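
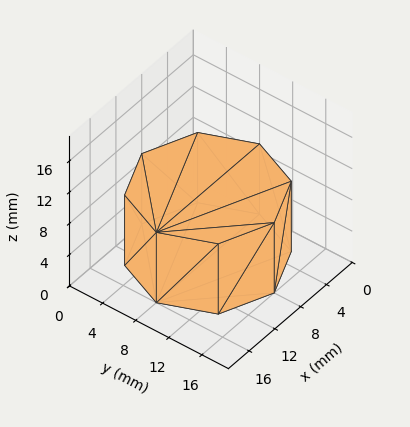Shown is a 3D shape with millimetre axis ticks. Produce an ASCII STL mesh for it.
Reading the render: the shape is a regular 8-sided prism (a cylinder approximated with 8 flat sides), circumscribed radius ≈ 8 mm, height ≈ 9 mm (dimensions read to the nearest mm from the axis ticks). For the STL, each face is triangulated and given an outward normal.

solid part
  facet normal 0.0000 0.0000 -1.0000
    outer loop
      vertex 8.000 16.000 0.000
      vertex 13.657 13.657 0.000
      vertex 16.000 8.000 0.000
    endloop
  endfacet
  facet normal 0.0000 0.0000 -1.0000
    outer loop
      vertex 2.343 13.657 0.000
      vertex 8.000 16.000 0.000
      vertex 16.000 8.000 0.000
    endloop
  endfacet
  facet normal 0.0000 0.0000 -1.0000
    outer loop
      vertex 0.000 8.000 0.000
      vertex 2.343 13.657 0.000
      vertex 16.000 8.000 0.000
    endloop
  endfacet
  facet normal 0.0000 0.0000 -1.0000
    outer loop
      vertex 2.343 2.343 0.000
      vertex 0.000 8.000 0.000
      vertex 16.000 8.000 0.000
    endloop
  endfacet
  facet normal 0.0000 0.0000 -1.0000
    outer loop
      vertex 8.000 0.000 0.000
      vertex 2.343 2.343 0.000
      vertex 16.000 8.000 0.000
    endloop
  endfacet
  facet normal 0.0000 0.0000 -1.0000
    outer loop
      vertex 13.657 2.343 0.000
      vertex 8.000 0.000 0.000
      vertex 16.000 8.000 0.000
    endloop
  endfacet
  facet normal 0.0000 0.0000 1.0000
    outer loop
      vertex 16.000 8.000 9.000
      vertex 13.657 13.657 9.000
      vertex 8.000 16.000 9.000
    endloop
  endfacet
  facet normal 0.0000 0.0000 1.0000
    outer loop
      vertex 16.000 8.000 9.000
      vertex 8.000 16.000 9.000
      vertex 2.343 13.657 9.000
    endloop
  endfacet
  facet normal 0.0000 0.0000 1.0000
    outer loop
      vertex 16.000 8.000 9.000
      vertex 2.343 13.657 9.000
      vertex 0.000 8.000 9.000
    endloop
  endfacet
  facet normal 0.0000 0.0000 1.0000
    outer loop
      vertex 16.000 8.000 9.000
      vertex 0.000 8.000 9.000
      vertex 2.343 2.343 9.000
    endloop
  endfacet
  facet normal 0.0000 0.0000 1.0000
    outer loop
      vertex 16.000 8.000 9.000
      vertex 2.343 2.343 9.000
      vertex 8.000 0.000 9.000
    endloop
  endfacet
  facet normal 0.0000 0.0000 1.0000
    outer loop
      vertex 16.000 8.000 9.000
      vertex 8.000 0.000 9.000
      vertex 13.657 2.343 9.000
    endloop
  endfacet
  facet normal 0.9239 0.3827 0.0000
    outer loop
      vertex 16.000 8.000 0.000
      vertex 13.657 13.657 0.000
      vertex 13.657 13.657 9.000
    endloop
  endfacet
  facet normal 0.9239 0.3827 0.0000
    outer loop
      vertex 16.000 8.000 0.000
      vertex 13.657 13.657 9.000
      vertex 16.000 8.000 9.000
    endloop
  endfacet
  facet normal 0.3827 0.9239 0.0000
    outer loop
      vertex 13.657 13.657 0.000
      vertex 8.000 16.000 0.000
      vertex 8.000 16.000 9.000
    endloop
  endfacet
  facet normal 0.3827 0.9239 0.0000
    outer loop
      vertex 13.657 13.657 0.000
      vertex 8.000 16.000 9.000
      vertex 13.657 13.657 9.000
    endloop
  endfacet
  facet normal -0.3827 0.9239 0.0000
    outer loop
      vertex 8.000 16.000 0.000
      vertex 2.343 13.657 0.000
      vertex 2.343 13.657 9.000
    endloop
  endfacet
  facet normal -0.3827 0.9239 0.0000
    outer loop
      vertex 8.000 16.000 0.000
      vertex 2.343 13.657 9.000
      vertex 8.000 16.000 9.000
    endloop
  endfacet
  facet normal -0.9239 0.3827 0.0000
    outer loop
      vertex 2.343 13.657 0.000
      vertex 0.000 8.000 0.000
      vertex 0.000 8.000 9.000
    endloop
  endfacet
  facet normal -0.9239 0.3827 0.0000
    outer loop
      vertex 2.343 13.657 0.000
      vertex 0.000 8.000 9.000
      vertex 2.343 13.657 9.000
    endloop
  endfacet
  facet normal -0.9239 -0.3827 0.0000
    outer loop
      vertex 0.000 8.000 0.000
      vertex 2.343 2.343 0.000
      vertex 2.343 2.343 9.000
    endloop
  endfacet
  facet normal -0.9239 -0.3827 0.0000
    outer loop
      vertex 0.000 8.000 0.000
      vertex 2.343 2.343 9.000
      vertex 0.000 8.000 9.000
    endloop
  endfacet
  facet normal -0.3827 -0.9239 0.0000
    outer loop
      vertex 2.343 2.343 0.000
      vertex 8.000 0.000 0.000
      vertex 8.000 0.000 9.000
    endloop
  endfacet
  facet normal -0.3827 -0.9239 0.0000
    outer loop
      vertex 2.343 2.343 0.000
      vertex 8.000 0.000 9.000
      vertex 2.343 2.343 9.000
    endloop
  endfacet
  facet normal 0.3827 -0.9239 0.0000
    outer loop
      vertex 8.000 0.000 0.000
      vertex 13.657 2.343 0.000
      vertex 13.657 2.343 9.000
    endloop
  endfacet
  facet normal 0.3827 -0.9239 0.0000
    outer loop
      vertex 8.000 0.000 0.000
      vertex 13.657 2.343 9.000
      vertex 8.000 0.000 9.000
    endloop
  endfacet
  facet normal 0.9239 -0.3827 0.0000
    outer loop
      vertex 13.657 2.343 0.000
      vertex 16.000 8.000 0.000
      vertex 16.000 8.000 9.000
    endloop
  endfacet
  facet normal 0.9239 -0.3827 0.0000
    outer loop
      vertex 13.657 2.343 0.000
      vertex 16.000 8.000 9.000
      vertex 13.657 2.343 9.000
    endloop
  endfacet
endsolid part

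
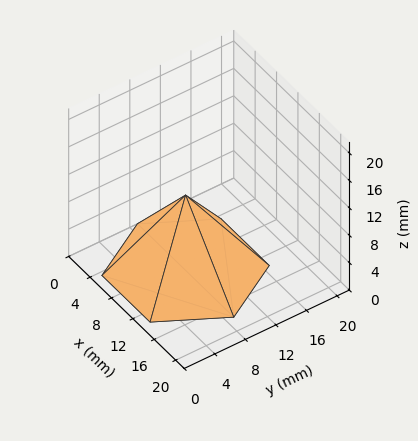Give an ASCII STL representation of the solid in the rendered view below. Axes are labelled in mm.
Reading the render: the shape is a regular 6-sided pyramid, base circumscribed radius ≈ 9 mm, apex at z ≈ 11 mm (dimensions read to the nearest mm from the axis ticks). For the STL, each face is triangulated and given an outward normal.

solid part
  facet normal 0.0000 0.0000 -1.0000
    outer loop
      vertex 4.500 16.794 0.000
      vertex 13.500 16.794 0.000
      vertex 18.000 9.000 0.000
    endloop
  endfacet
  facet normal 0.0000 0.0000 -1.0000
    outer loop
      vertex 0.000 9.000 0.000
      vertex 4.500 16.794 0.000
      vertex 18.000 9.000 0.000
    endloop
  endfacet
  facet normal 0.0000 0.0000 -1.0000
    outer loop
      vertex 4.500 1.206 0.000
      vertex 0.000 9.000 0.000
      vertex 18.000 9.000 0.000
    endloop
  endfacet
  facet normal 0.0000 0.0000 -1.0000
    outer loop
      vertex 13.500 1.206 0.000
      vertex 4.500 1.206 0.000
      vertex 18.000 9.000 0.000
    endloop
  endfacet
  facet normal 0.7066 0.4080 0.5781
    outer loop
      vertex 18.000 9.000 0.000
      vertex 13.500 16.794 0.000
      vertex 9.000 9.000 11.000
    endloop
  endfacet
  facet normal 0.0000 0.8159 0.5781
    outer loop
      vertex 13.500 16.794 0.000
      vertex 4.500 16.794 0.000
      vertex 9.000 9.000 11.000
    endloop
  endfacet
  facet normal -0.7066 0.4080 0.5781
    outer loop
      vertex 4.500 16.794 0.000
      vertex 0.000 9.000 0.000
      vertex 9.000 9.000 11.000
    endloop
  endfacet
  facet normal -0.7066 -0.4080 0.5781
    outer loop
      vertex 0.000 9.000 0.000
      vertex 4.500 1.206 0.000
      vertex 9.000 9.000 11.000
    endloop
  endfacet
  facet normal 0.0000 -0.8159 0.5781
    outer loop
      vertex 4.500 1.206 0.000
      vertex 13.500 1.206 0.000
      vertex 9.000 9.000 11.000
    endloop
  endfacet
  facet normal 0.7066 -0.4080 0.5781
    outer loop
      vertex 13.500 1.206 0.000
      vertex 18.000 9.000 0.000
      vertex 9.000 9.000 11.000
    endloop
  endfacet
endsolid part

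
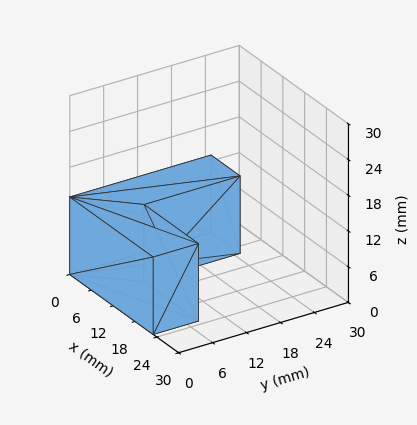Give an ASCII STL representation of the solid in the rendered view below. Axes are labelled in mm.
Reading the render: the shape is an L-shaped prism: outer 23 × 25 mm, arm thicknesses ≈ 8 mm (horizontal) and 8 mm (vertical), extruded 13 mm in z (dimensions read to the nearest mm from the axis ticks). For the STL, each face is triangulated and given an outward normal.

solid part
  facet normal 0.0000 0.0000 -1.0000
    outer loop
      vertex 23.00 8.00 0.00
      vertex 23.00 0.00 0.00
      vertex 0.00 0.00 0.00
    endloop
  endfacet
  facet normal 0.0000 0.0000 -1.0000
    outer loop
      vertex 8.00 8.00 0.00
      vertex 23.00 8.00 0.00
      vertex 0.00 0.00 0.00
    endloop
  endfacet
  facet normal 0.0000 0.0000 -1.0000
    outer loop
      vertex 8.00 25.00 0.00
      vertex 8.00 8.00 0.00
      vertex 0.00 0.00 0.00
    endloop
  endfacet
  facet normal 0.0000 0.0000 -1.0000
    outer loop
      vertex 0.00 25.00 0.00
      vertex 8.00 25.00 0.00
      vertex 0.00 0.00 0.00
    endloop
  endfacet
  facet normal 0.0000 0.0000 1.0000
    outer loop
      vertex 0.00 0.00 13.00
      vertex 23.00 0.00 13.00
      vertex 23.00 8.00 13.00
    endloop
  endfacet
  facet normal 0.0000 0.0000 1.0000
    outer loop
      vertex 0.00 0.00 13.00
      vertex 23.00 8.00 13.00
      vertex 8.00 8.00 13.00
    endloop
  endfacet
  facet normal 0.0000 0.0000 1.0000
    outer loop
      vertex 0.00 0.00 13.00
      vertex 8.00 8.00 13.00
      vertex 8.00 25.00 13.00
    endloop
  endfacet
  facet normal 0.0000 0.0000 1.0000
    outer loop
      vertex 0.00 0.00 13.00
      vertex 8.00 25.00 13.00
      vertex 0.00 25.00 13.00
    endloop
  endfacet
  facet normal 0.0000 -1.0000 0.0000
    outer loop
      vertex 0.00 0.00 0.00
      vertex 23.00 0.00 0.00
      vertex 23.00 0.00 13.00
    endloop
  endfacet
  facet normal 0.0000 -1.0000 0.0000
    outer loop
      vertex 0.00 0.00 0.00
      vertex 23.00 0.00 13.00
      vertex 0.00 0.00 13.00
    endloop
  endfacet
  facet normal 1.0000 0.0000 0.0000
    outer loop
      vertex 23.00 0.00 0.00
      vertex 23.00 8.00 0.00
      vertex 23.00 8.00 13.00
    endloop
  endfacet
  facet normal 1.0000 0.0000 0.0000
    outer loop
      vertex 23.00 0.00 0.00
      vertex 23.00 8.00 13.00
      vertex 23.00 0.00 13.00
    endloop
  endfacet
  facet normal 0.0000 1.0000 0.0000
    outer loop
      vertex 23.00 8.00 0.00
      vertex 8.00 8.00 0.00
      vertex 8.00 8.00 13.00
    endloop
  endfacet
  facet normal 0.0000 1.0000 0.0000
    outer loop
      vertex 23.00 8.00 0.00
      vertex 8.00 8.00 13.00
      vertex 23.00 8.00 13.00
    endloop
  endfacet
  facet normal 1.0000 0.0000 0.0000
    outer loop
      vertex 8.00 8.00 0.00
      vertex 8.00 25.00 0.00
      vertex 8.00 25.00 13.00
    endloop
  endfacet
  facet normal 1.0000 0.0000 0.0000
    outer loop
      vertex 8.00 8.00 0.00
      vertex 8.00 25.00 13.00
      vertex 8.00 8.00 13.00
    endloop
  endfacet
  facet normal 0.0000 1.0000 0.0000
    outer loop
      vertex 8.00 25.00 0.00
      vertex 0.00 25.00 0.00
      vertex 0.00 25.00 13.00
    endloop
  endfacet
  facet normal 0.0000 1.0000 0.0000
    outer loop
      vertex 8.00 25.00 0.00
      vertex 0.00 25.00 13.00
      vertex 8.00 25.00 13.00
    endloop
  endfacet
  facet normal -1.0000 0.0000 0.0000
    outer loop
      vertex 0.00 25.00 0.00
      vertex 0.00 0.00 0.00
      vertex 0.00 0.00 13.00
    endloop
  endfacet
  facet normal -1.0000 0.0000 0.0000
    outer loop
      vertex 0.00 25.00 0.00
      vertex 0.00 0.00 13.00
      vertex 0.00 25.00 13.00
    endloop
  endfacet
endsolid part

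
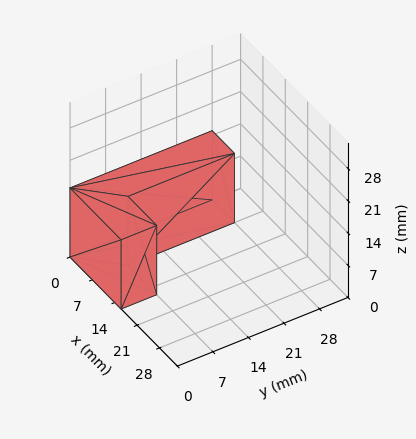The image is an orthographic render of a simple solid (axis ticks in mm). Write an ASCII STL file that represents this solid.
Reading the render: the shape is an L-shaped prism: outer 16 × 28 mm, arm thicknesses ≈ 7 mm (horizontal) and 7 mm (vertical), extruded 15 mm in z (dimensions read to the nearest mm from the axis ticks). For the STL, each face is triangulated and given an outward normal.

solid part
  facet normal 0.0000 0.0000 -1.0000
    outer loop
      vertex 16.00 7.00 0.00
      vertex 16.00 0.00 0.00
      vertex 0.00 0.00 0.00
    endloop
  endfacet
  facet normal 0.0000 0.0000 -1.0000
    outer loop
      vertex 7.00 7.00 0.00
      vertex 16.00 7.00 0.00
      vertex 0.00 0.00 0.00
    endloop
  endfacet
  facet normal 0.0000 0.0000 -1.0000
    outer loop
      vertex 7.00 28.00 0.00
      vertex 7.00 7.00 0.00
      vertex 0.00 0.00 0.00
    endloop
  endfacet
  facet normal 0.0000 0.0000 -1.0000
    outer loop
      vertex 0.00 28.00 0.00
      vertex 7.00 28.00 0.00
      vertex 0.00 0.00 0.00
    endloop
  endfacet
  facet normal 0.0000 0.0000 1.0000
    outer loop
      vertex 0.00 0.00 15.00
      vertex 16.00 0.00 15.00
      vertex 16.00 7.00 15.00
    endloop
  endfacet
  facet normal 0.0000 0.0000 1.0000
    outer loop
      vertex 0.00 0.00 15.00
      vertex 16.00 7.00 15.00
      vertex 7.00 7.00 15.00
    endloop
  endfacet
  facet normal 0.0000 0.0000 1.0000
    outer loop
      vertex 0.00 0.00 15.00
      vertex 7.00 7.00 15.00
      vertex 7.00 28.00 15.00
    endloop
  endfacet
  facet normal 0.0000 0.0000 1.0000
    outer loop
      vertex 0.00 0.00 15.00
      vertex 7.00 28.00 15.00
      vertex 0.00 28.00 15.00
    endloop
  endfacet
  facet normal 0.0000 -1.0000 0.0000
    outer loop
      vertex 0.00 0.00 0.00
      vertex 16.00 0.00 0.00
      vertex 16.00 0.00 15.00
    endloop
  endfacet
  facet normal 0.0000 -1.0000 0.0000
    outer loop
      vertex 0.00 0.00 0.00
      vertex 16.00 0.00 15.00
      vertex 0.00 0.00 15.00
    endloop
  endfacet
  facet normal 1.0000 0.0000 0.0000
    outer loop
      vertex 16.00 0.00 0.00
      vertex 16.00 7.00 0.00
      vertex 16.00 7.00 15.00
    endloop
  endfacet
  facet normal 1.0000 0.0000 0.0000
    outer loop
      vertex 16.00 0.00 0.00
      vertex 16.00 7.00 15.00
      vertex 16.00 0.00 15.00
    endloop
  endfacet
  facet normal 0.0000 1.0000 0.0000
    outer loop
      vertex 16.00 7.00 0.00
      vertex 7.00 7.00 0.00
      vertex 7.00 7.00 15.00
    endloop
  endfacet
  facet normal 0.0000 1.0000 0.0000
    outer loop
      vertex 16.00 7.00 0.00
      vertex 7.00 7.00 15.00
      vertex 16.00 7.00 15.00
    endloop
  endfacet
  facet normal 1.0000 0.0000 0.0000
    outer loop
      vertex 7.00 7.00 0.00
      vertex 7.00 28.00 0.00
      vertex 7.00 28.00 15.00
    endloop
  endfacet
  facet normal 1.0000 0.0000 0.0000
    outer loop
      vertex 7.00 7.00 0.00
      vertex 7.00 28.00 15.00
      vertex 7.00 7.00 15.00
    endloop
  endfacet
  facet normal 0.0000 1.0000 0.0000
    outer loop
      vertex 7.00 28.00 0.00
      vertex 0.00 28.00 0.00
      vertex 0.00 28.00 15.00
    endloop
  endfacet
  facet normal 0.0000 1.0000 0.0000
    outer loop
      vertex 7.00 28.00 0.00
      vertex 0.00 28.00 15.00
      vertex 7.00 28.00 15.00
    endloop
  endfacet
  facet normal -1.0000 0.0000 0.0000
    outer loop
      vertex 0.00 28.00 0.00
      vertex 0.00 0.00 0.00
      vertex 0.00 0.00 15.00
    endloop
  endfacet
  facet normal -1.0000 0.0000 0.0000
    outer loop
      vertex 0.00 28.00 0.00
      vertex 0.00 0.00 15.00
      vertex 0.00 28.00 15.00
    endloop
  endfacet
endsolid part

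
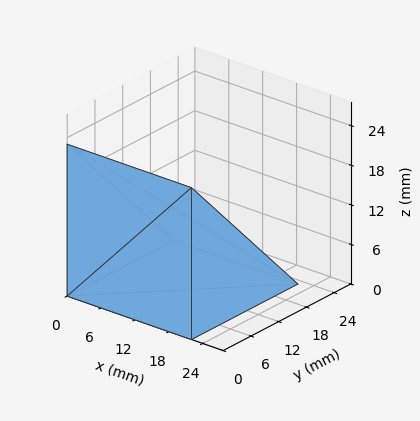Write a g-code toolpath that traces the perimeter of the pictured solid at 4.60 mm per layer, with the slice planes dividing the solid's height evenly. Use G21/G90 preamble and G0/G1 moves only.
Reading the render: the shape is a wedge (ramp): 22 × 23 mm base, rising to 23 mm along the y=0 edge and sloping linearly to z=0 at y=23 (dimensions read to the nearest mm from the axis ticks). For the g-code, the solid's height is divided into equal slices at the stated Δz and each level perimeter traced with G1 moves after a G0 lift.

; perimeter-only toolpath
G21 ; units = mm
G90 ; absolute positioning
G28 ; home
; layer 1
G0 Z4.60
G0 X0.00 Y0.00
G1 X22.00 Y0.00
G1 X22.00 Y18.40
G1 X0.00 Y18.40
G1 X0.00 Y0.00
; layer 2
G0 Z9.20
G0 X0.00 Y0.00
G1 X22.00 Y0.00
G1 X22.00 Y13.80
G1 X0.00 Y13.80
G1 X0.00 Y0.00
; layer 3
G0 Z13.80
G0 X0.00 Y0.00
G1 X22.00 Y0.00
G1 X22.00 Y9.20
G1 X0.00 Y9.20
G1 X0.00 Y0.00
; layer 4
G0 Z18.40
G0 X0.00 Y0.00
G1 X22.00 Y0.00
G1 X22.00 Y4.60
G1 X0.00 Y4.60
G1 X0.00 Y0.00
M2 ; end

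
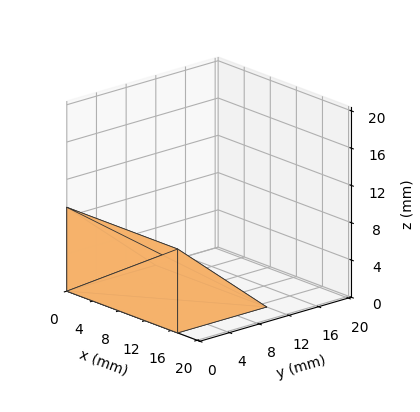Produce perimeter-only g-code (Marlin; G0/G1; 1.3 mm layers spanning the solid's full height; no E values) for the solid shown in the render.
Reading the render: the shape is a wedge (ramp): 17 × 12 mm base, rising to 9 mm along the y=0 edge and sloping linearly to z=0 at y=12 (dimensions read to the nearest mm from the axis ticks). For the g-code, the solid's height is divided into equal slices at the stated Δz and each level perimeter traced with G1 moves after a G0 lift.

; perimeter-only toolpath
G21 ; units = mm
G90 ; absolute positioning
G28 ; home
; layer 1
G0 Z1.3
G0 X0.0 Y0.0
G1 X17.0 Y0.0
G1 X17.0 Y10.3
G1 X0.0 Y10.3
G1 X0.0 Y0.0
; layer 2
G0 Z2.6
G0 X0.0 Y0.0
G1 X17.0 Y0.0
G1 X17.0 Y8.6
G1 X0.0 Y8.6
G1 X0.0 Y0.0
; layer 3
G0 Z3.9
G0 X0.0 Y0.0
G1 X17.0 Y0.0
G1 X17.0 Y6.9
G1 X0.0 Y6.9
G1 X0.0 Y0.0
; layer 4
G0 Z5.1
G0 X0.0 Y0.0
G1 X17.0 Y0.0
G1 X17.0 Y5.1
G1 X0.0 Y5.1
G1 X0.0 Y0.0
; layer 5
G0 Z6.4
G0 X0.0 Y0.0
G1 X17.0 Y0.0
G1 X17.0 Y3.4
G1 X0.0 Y3.4
G1 X0.0 Y0.0
; layer 6
G0 Z7.7
G0 X0.0 Y0.0
G1 X17.0 Y0.0
G1 X17.0 Y1.7
G1 X0.0 Y1.7
G1 X0.0 Y0.0
M2 ; end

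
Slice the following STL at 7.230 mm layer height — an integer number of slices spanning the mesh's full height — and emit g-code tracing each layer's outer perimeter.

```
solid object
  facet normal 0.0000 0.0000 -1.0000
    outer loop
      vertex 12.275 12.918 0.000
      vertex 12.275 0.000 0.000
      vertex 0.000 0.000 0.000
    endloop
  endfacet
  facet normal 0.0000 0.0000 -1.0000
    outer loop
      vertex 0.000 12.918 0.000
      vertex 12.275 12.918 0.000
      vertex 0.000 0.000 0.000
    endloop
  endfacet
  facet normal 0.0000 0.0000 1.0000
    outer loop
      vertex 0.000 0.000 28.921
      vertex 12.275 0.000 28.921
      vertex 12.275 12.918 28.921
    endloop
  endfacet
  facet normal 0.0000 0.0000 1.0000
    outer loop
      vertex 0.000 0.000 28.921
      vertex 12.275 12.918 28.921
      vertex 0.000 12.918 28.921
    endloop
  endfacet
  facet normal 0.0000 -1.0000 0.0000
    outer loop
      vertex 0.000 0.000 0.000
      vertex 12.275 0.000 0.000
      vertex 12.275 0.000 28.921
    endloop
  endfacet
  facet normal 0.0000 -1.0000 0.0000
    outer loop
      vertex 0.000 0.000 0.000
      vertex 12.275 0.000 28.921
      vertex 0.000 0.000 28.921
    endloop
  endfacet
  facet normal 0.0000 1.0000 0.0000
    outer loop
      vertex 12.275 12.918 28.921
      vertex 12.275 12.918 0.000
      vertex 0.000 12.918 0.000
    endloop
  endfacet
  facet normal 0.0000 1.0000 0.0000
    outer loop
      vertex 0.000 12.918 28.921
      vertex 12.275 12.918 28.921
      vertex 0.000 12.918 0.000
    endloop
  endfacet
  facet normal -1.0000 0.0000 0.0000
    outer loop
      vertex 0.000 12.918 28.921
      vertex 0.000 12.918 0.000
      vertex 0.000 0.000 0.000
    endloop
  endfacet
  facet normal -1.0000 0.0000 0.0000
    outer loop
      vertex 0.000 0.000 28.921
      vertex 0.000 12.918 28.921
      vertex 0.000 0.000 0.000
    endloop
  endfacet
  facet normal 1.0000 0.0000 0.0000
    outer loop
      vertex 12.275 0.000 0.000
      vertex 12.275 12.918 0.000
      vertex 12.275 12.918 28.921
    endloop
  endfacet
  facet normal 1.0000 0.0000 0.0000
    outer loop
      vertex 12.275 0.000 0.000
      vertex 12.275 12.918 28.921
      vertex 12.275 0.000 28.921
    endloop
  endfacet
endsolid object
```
; perimeter-only toolpath
G21 ; units = mm
G90 ; absolute positioning
G28 ; home
; layer 1
G0 Z7.230
G0 X0.000 Y0.000
G1 X12.275 Y0.000
G1 X12.275 Y12.918
G1 X0.000 Y12.918
G1 X0.000 Y0.000
; layer 2
G0 Z14.460
G0 X0.000 Y0.000
G1 X12.275 Y0.000
G1 X12.275 Y12.918
G1 X0.000 Y12.918
G1 X0.000 Y0.000
; layer 3
G0 Z21.691
G0 X0.000 Y0.000
G1 X12.275 Y0.000
G1 X12.275 Y12.918
G1 X0.000 Y12.918
G1 X0.000 Y0.000
; layer 4
G0 Z28.921
G0 X0.000 Y0.000
G1 X12.275 Y0.000
G1 X12.275 Y12.918
G1 X0.000 Y12.918
G1 X0.000 Y0.000
M2 ; end

The solid is a rectangular box, roughly 12.3 × 12.9 mm footprint and 28.9 mm tall. Slicing at Δz = 7.230 mm — 4 equal slices spanning the solid's height, so layer i sits at z = i·h/4 — gives 4 non-empty perimeters. Each is a 4-segment closed polygon; G0 lifts to the layer z and rapids to the start vertex, then G1 traces the edges.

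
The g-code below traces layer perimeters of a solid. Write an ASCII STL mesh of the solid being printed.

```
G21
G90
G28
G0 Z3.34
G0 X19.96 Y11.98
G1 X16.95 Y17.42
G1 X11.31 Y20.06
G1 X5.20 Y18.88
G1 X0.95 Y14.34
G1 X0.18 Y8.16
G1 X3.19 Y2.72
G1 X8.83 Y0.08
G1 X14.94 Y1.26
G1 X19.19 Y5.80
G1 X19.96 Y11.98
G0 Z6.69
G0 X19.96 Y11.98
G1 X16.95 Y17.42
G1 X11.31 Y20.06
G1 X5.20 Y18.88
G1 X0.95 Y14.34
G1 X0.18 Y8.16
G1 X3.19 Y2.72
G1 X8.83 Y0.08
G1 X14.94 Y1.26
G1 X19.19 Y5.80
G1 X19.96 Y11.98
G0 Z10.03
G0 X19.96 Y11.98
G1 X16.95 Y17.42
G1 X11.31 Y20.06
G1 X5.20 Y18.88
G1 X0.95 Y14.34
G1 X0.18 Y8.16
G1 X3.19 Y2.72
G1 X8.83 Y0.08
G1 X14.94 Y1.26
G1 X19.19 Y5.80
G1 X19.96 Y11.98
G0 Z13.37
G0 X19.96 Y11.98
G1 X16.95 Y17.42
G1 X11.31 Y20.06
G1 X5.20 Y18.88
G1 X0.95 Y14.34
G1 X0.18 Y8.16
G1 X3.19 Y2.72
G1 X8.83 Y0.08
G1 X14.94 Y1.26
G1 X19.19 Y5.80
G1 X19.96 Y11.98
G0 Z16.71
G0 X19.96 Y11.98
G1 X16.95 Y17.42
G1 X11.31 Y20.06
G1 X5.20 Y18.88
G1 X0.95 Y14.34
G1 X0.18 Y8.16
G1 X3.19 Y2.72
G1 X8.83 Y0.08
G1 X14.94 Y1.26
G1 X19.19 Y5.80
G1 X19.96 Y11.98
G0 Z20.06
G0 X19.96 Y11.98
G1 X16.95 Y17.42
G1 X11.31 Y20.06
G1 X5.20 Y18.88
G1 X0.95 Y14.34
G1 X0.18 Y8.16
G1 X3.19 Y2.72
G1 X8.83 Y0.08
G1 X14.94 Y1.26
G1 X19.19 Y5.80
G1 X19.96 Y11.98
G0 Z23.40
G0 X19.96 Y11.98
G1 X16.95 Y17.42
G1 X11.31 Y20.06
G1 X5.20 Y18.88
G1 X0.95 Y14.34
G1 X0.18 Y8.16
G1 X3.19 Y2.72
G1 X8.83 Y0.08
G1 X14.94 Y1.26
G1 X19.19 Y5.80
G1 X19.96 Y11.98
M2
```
solid part
  facet normal 0.0000 0.0000 -1.0000
    outer loop
      vertex 11.31 20.06 0.00
      vertex 16.95 17.42 0.00
      vertex 19.96 11.98 0.00
    endloop
  endfacet
  facet normal 0.0000 0.0000 -1.0000
    outer loop
      vertex 5.20 18.88 0.00
      vertex 11.31 20.06 0.00
      vertex 19.96 11.98 0.00
    endloop
  endfacet
  facet normal 0.0000 0.0000 -1.0000
    outer loop
      vertex 0.95 14.34 0.00
      vertex 5.20 18.88 0.00
      vertex 19.96 11.98 0.00
    endloop
  endfacet
  facet normal 0.0000 0.0000 -1.0000
    outer loop
      vertex 0.18 8.16 0.00
      vertex 0.95 14.34 0.00
      vertex 19.96 11.98 0.00
    endloop
  endfacet
  facet normal 0.0000 0.0000 -1.0000
    outer loop
      vertex 3.19 2.72 0.00
      vertex 0.18 8.16 0.00
      vertex 19.96 11.98 0.00
    endloop
  endfacet
  facet normal 0.0000 0.0000 -1.0000
    outer loop
      vertex 8.83 0.08 0.00
      vertex 3.19 2.72 0.00
      vertex 19.96 11.98 0.00
    endloop
  endfacet
  facet normal 0.0000 0.0000 -1.0000
    outer loop
      vertex 14.94 1.26 0.00
      vertex 8.83 0.08 0.00
      vertex 19.96 11.98 0.00
    endloop
  endfacet
  facet normal 0.0000 0.0000 -1.0000
    outer loop
      vertex 19.19 5.80 0.00
      vertex 14.94 1.26 0.00
      vertex 19.96 11.98 0.00
    endloop
  endfacet
  facet normal 0.0000 0.0000 1.0000
    outer loop
      vertex 19.96 11.98 23.40
      vertex 16.95 17.42 23.40
      vertex 11.31 20.06 23.40
    endloop
  endfacet
  facet normal 0.0000 0.0000 1.0000
    outer loop
      vertex 19.96 11.98 23.40
      vertex 11.31 20.06 23.40
      vertex 5.20 18.88 23.40
    endloop
  endfacet
  facet normal 0.0000 0.0000 1.0000
    outer loop
      vertex 19.96 11.98 23.40
      vertex 5.20 18.88 23.40
      vertex 0.95 14.34 23.40
    endloop
  endfacet
  facet normal 0.0000 0.0000 1.0000
    outer loop
      vertex 19.96 11.98 23.40
      vertex 0.95 14.34 23.40
      vertex 0.18 8.16 23.40
    endloop
  endfacet
  facet normal 0.0000 0.0000 1.0000
    outer loop
      vertex 19.96 11.98 23.40
      vertex 0.18 8.16 23.40
      vertex 3.19 2.72 23.40
    endloop
  endfacet
  facet normal 0.0000 0.0000 1.0000
    outer loop
      vertex 19.96 11.98 23.40
      vertex 3.19 2.72 23.40
      vertex 8.83 0.08 23.40
    endloop
  endfacet
  facet normal 0.0000 0.0000 1.0000
    outer loop
      vertex 19.96 11.98 23.40
      vertex 8.83 0.08 23.40
      vertex 14.94 1.26 23.40
    endloop
  endfacet
  facet normal 0.0000 0.0000 1.0000
    outer loop
      vertex 19.96 11.98 23.40
      vertex 14.94 1.26 23.40
      vertex 19.19 5.80 23.40
    endloop
  endfacet
  facet normal 0.8750 0.4841 0.0000
    outer loop
      vertex 19.96 11.98 0.00
      vertex 16.95 17.42 0.00
      vertex 16.95 17.42 23.40
    endloop
  endfacet
  facet normal 0.8750 0.4841 0.0000
    outer loop
      vertex 19.96 11.98 0.00
      vertex 16.95 17.42 23.40
      vertex 19.96 11.98 23.40
    endloop
  endfacet
  facet normal 0.4239 0.9057 0.0000
    outer loop
      vertex 16.95 17.42 0.00
      vertex 11.31 20.06 0.00
      vertex 11.31 20.06 23.40
    endloop
  endfacet
  facet normal 0.4239 0.9057 0.0000
    outer loop
      vertex 16.95 17.42 0.00
      vertex 11.31 20.06 23.40
      vertex 16.95 17.42 23.40
    endloop
  endfacet
  facet normal -0.1896 0.9819 0.0000
    outer loop
      vertex 11.31 20.06 0.00
      vertex 5.20 18.88 0.00
      vertex 5.20 18.88 23.40
    endloop
  endfacet
  facet normal -0.1896 0.9819 0.0000
    outer loop
      vertex 11.31 20.06 0.00
      vertex 5.20 18.88 23.40
      vertex 11.31 20.06 23.40
    endloop
  endfacet
  facet normal -0.7300 0.6834 0.0000
    outer loop
      vertex 5.20 18.88 0.00
      vertex 0.95 14.34 0.00
      vertex 0.95 14.34 23.40
    endloop
  endfacet
  facet normal -0.7300 0.6834 0.0000
    outer loop
      vertex 5.20 18.88 0.00
      vertex 0.95 14.34 23.40
      vertex 5.20 18.88 23.40
    endloop
  endfacet
  facet normal -0.9923 0.1236 0.0000
    outer loop
      vertex 0.95 14.34 0.00
      vertex 0.18 8.16 0.00
      vertex 0.18 8.16 23.40
    endloop
  endfacet
  facet normal -0.9923 0.1236 0.0000
    outer loop
      vertex 0.95 14.34 0.00
      vertex 0.18 8.16 23.40
      vertex 0.95 14.34 23.40
    endloop
  endfacet
  facet normal -0.8750 -0.4841 0.0000
    outer loop
      vertex 0.18 8.16 0.00
      vertex 3.19 2.72 0.00
      vertex 3.19 2.72 23.40
    endloop
  endfacet
  facet normal -0.8750 -0.4841 0.0000
    outer loop
      vertex 0.18 8.16 0.00
      vertex 3.19 2.72 23.40
      vertex 0.18 8.16 23.40
    endloop
  endfacet
  facet normal -0.4239 -0.9057 0.0000
    outer loop
      vertex 3.19 2.72 0.00
      vertex 8.83 0.08 0.00
      vertex 8.83 0.08 23.40
    endloop
  endfacet
  facet normal -0.4239 -0.9057 0.0000
    outer loop
      vertex 3.19 2.72 0.00
      vertex 8.83 0.08 23.40
      vertex 3.19 2.72 23.40
    endloop
  endfacet
  facet normal 0.1896 -0.9819 0.0000
    outer loop
      vertex 8.83 0.08 0.00
      vertex 14.94 1.26 0.00
      vertex 14.94 1.26 23.40
    endloop
  endfacet
  facet normal 0.1896 -0.9819 0.0000
    outer loop
      vertex 8.83 0.08 0.00
      vertex 14.94 1.26 23.40
      vertex 8.83 0.08 23.40
    endloop
  endfacet
  facet normal 0.7300 -0.6834 0.0000
    outer loop
      vertex 14.94 1.26 0.00
      vertex 19.19 5.80 0.00
      vertex 19.19 5.80 23.40
    endloop
  endfacet
  facet normal 0.7300 -0.6834 0.0000
    outer loop
      vertex 14.94 1.26 0.00
      vertex 19.19 5.80 23.40
      vertex 14.94 1.26 23.40
    endloop
  endfacet
  facet normal 0.9923 -0.1236 0.0000
    outer loop
      vertex 19.19 5.80 0.00
      vertex 19.96 11.98 0.00
      vertex 19.96 11.98 23.40
    endloop
  endfacet
  facet normal 0.9923 -0.1236 0.0000
    outer loop
      vertex 19.19 5.80 0.00
      vertex 19.96 11.98 23.40
      vertex 19.19 5.80 23.40
    endloop
  endfacet
endsolid part

The G0 Z moves step by Δz≈3.34 mm. Every layer's G1 loop is the same polygon, so the solid is a straight extrusion of it from z=0 to z≈23.4. Closing with flat bottom and top caps and triangulating gives 36 facets — a regular 10-sided prism (a cylinder approximated with 10 flat sides), circumscribed radius ≈ 10.1 mm, height ≈ 23.4 mm.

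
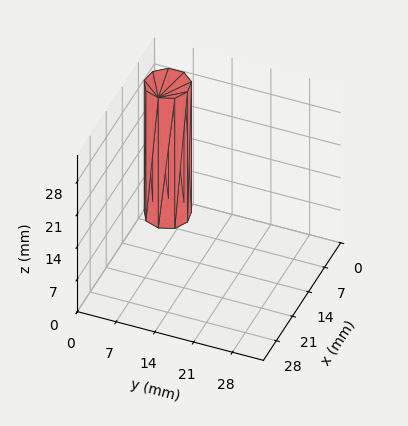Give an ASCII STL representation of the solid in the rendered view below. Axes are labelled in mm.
Reading the render: the shape is a regular 9-sided prism (a cylinder approximated with 9 flat sides), circumscribed radius ≈ 4 mm, height ≈ 28 mm (dimensions read to the nearest mm from the axis ticks). For the STL, each face is triangulated and given an outward normal.

solid part
  facet normal 0.0000 0.0000 -1.0000
    outer loop
      vertex 4.7 7.9 0.0
      vertex 7.1 6.6 0.0
      vertex 8.0 4.0 0.0
    endloop
  endfacet
  facet normal 0.0000 0.0000 -1.0000
    outer loop
      vertex 2.0 7.5 0.0
      vertex 4.7 7.9 0.0
      vertex 8.0 4.0 0.0
    endloop
  endfacet
  facet normal 0.0000 0.0000 -1.0000
    outer loop
      vertex 0.2 5.4 0.0
      vertex 2.0 7.5 0.0
      vertex 8.0 4.0 0.0
    endloop
  endfacet
  facet normal 0.0000 0.0000 -1.0000
    outer loop
      vertex 0.2 2.6 0.0
      vertex 0.2 5.4 0.0
      vertex 8.0 4.0 0.0
    endloop
  endfacet
  facet normal 0.0000 0.0000 -1.0000
    outer loop
      vertex 2.0 0.5 0.0
      vertex 0.2 2.6 0.0
      vertex 8.0 4.0 0.0
    endloop
  endfacet
  facet normal 0.0000 0.0000 -1.0000
    outer loop
      vertex 4.7 0.1 0.0
      vertex 2.0 0.5 0.0
      vertex 8.0 4.0 0.0
    endloop
  endfacet
  facet normal 0.0000 0.0000 -1.0000
    outer loop
      vertex 7.1 1.4 0.0
      vertex 4.7 0.1 0.0
      vertex 8.0 4.0 0.0
    endloop
  endfacet
  facet normal 0.0000 0.0000 1.0000
    outer loop
      vertex 8.0 4.0 28.0
      vertex 7.1 6.6 28.0
      vertex 4.7 7.9 28.0
    endloop
  endfacet
  facet normal 0.0000 0.0000 1.0000
    outer loop
      vertex 8.0 4.0 28.0
      vertex 4.7 7.9 28.0
      vertex 2.0 7.5 28.0
    endloop
  endfacet
  facet normal 0.0000 0.0000 1.0000
    outer loop
      vertex 8.0 4.0 28.0
      vertex 2.0 7.5 28.0
      vertex 0.2 5.4 28.0
    endloop
  endfacet
  facet normal 0.0000 0.0000 1.0000
    outer loop
      vertex 8.0 4.0 28.0
      vertex 0.2 5.4 28.0
      vertex 0.2 2.6 28.0
    endloop
  endfacet
  facet normal 0.0000 0.0000 1.0000
    outer loop
      vertex 8.0 4.0 28.0
      vertex 0.2 2.6 28.0
      vertex 2.0 0.5 28.0
    endloop
  endfacet
  facet normal 0.0000 0.0000 1.0000
    outer loop
      vertex 8.0 4.0 28.0
      vertex 2.0 0.5 28.0
      vertex 4.7 0.1 28.0
    endloop
  endfacet
  facet normal 0.0000 0.0000 1.0000
    outer loop
      vertex 8.0 4.0 28.0
      vertex 4.7 0.1 28.0
      vertex 7.1 1.4 28.0
    endloop
  endfacet
  facet normal 0.9450 0.3271 0.0000
    outer loop
      vertex 8.0 4.0 0.0
      vertex 7.1 6.6 0.0
      vertex 7.1 6.6 28.0
    endloop
  endfacet
  facet normal 0.9450 0.3271 0.0000
    outer loop
      vertex 8.0 4.0 0.0
      vertex 7.1 6.6 28.0
      vertex 8.0 4.0 28.0
    endloop
  endfacet
  facet normal 0.4763 0.8793 0.0000
    outer loop
      vertex 7.1 6.6 0.0
      vertex 4.7 7.9 0.0
      vertex 4.7 7.9 28.0
    endloop
  endfacet
  facet normal 0.4763 0.8793 0.0000
    outer loop
      vertex 7.1 6.6 0.0
      vertex 4.7 7.9 28.0
      vertex 7.1 6.6 28.0
    endloop
  endfacet
  facet normal -0.1465 0.9892 0.0000
    outer loop
      vertex 4.7 7.9 0.0
      vertex 2.0 7.5 0.0
      vertex 2.0 7.5 28.0
    endloop
  endfacet
  facet normal -0.1465 0.9892 0.0000
    outer loop
      vertex 4.7 7.9 0.0
      vertex 2.0 7.5 28.0
      vertex 4.7 7.9 28.0
    endloop
  endfacet
  facet normal -0.7593 0.6508 0.0000
    outer loop
      vertex 2.0 7.5 0.0
      vertex 0.2 5.4 0.0
      vertex 0.2 5.4 28.0
    endloop
  endfacet
  facet normal -0.7593 0.6508 0.0000
    outer loop
      vertex 2.0 7.5 0.0
      vertex 0.2 5.4 28.0
      vertex 2.0 7.5 28.0
    endloop
  endfacet
  facet normal -1.0000 0.0000 0.0000
    outer loop
      vertex 0.2 5.4 0.0
      vertex 0.2 2.6 0.0
      vertex 0.2 2.6 28.0
    endloop
  endfacet
  facet normal -1.0000 0.0000 0.0000
    outer loop
      vertex 0.2 5.4 0.0
      vertex 0.2 2.6 28.0
      vertex 0.2 5.4 28.0
    endloop
  endfacet
  facet normal -0.7593 -0.6508 0.0000
    outer loop
      vertex 0.2 2.6 0.0
      vertex 2.0 0.5 0.0
      vertex 2.0 0.5 28.0
    endloop
  endfacet
  facet normal -0.7593 -0.6508 0.0000
    outer loop
      vertex 0.2 2.6 0.0
      vertex 2.0 0.5 28.0
      vertex 0.2 2.6 28.0
    endloop
  endfacet
  facet normal -0.1465 -0.9892 0.0000
    outer loop
      vertex 2.0 0.5 0.0
      vertex 4.7 0.1 0.0
      vertex 4.7 0.1 28.0
    endloop
  endfacet
  facet normal -0.1465 -0.9892 0.0000
    outer loop
      vertex 2.0 0.5 0.0
      vertex 4.7 0.1 28.0
      vertex 2.0 0.5 28.0
    endloop
  endfacet
  facet normal 0.4763 -0.8793 0.0000
    outer loop
      vertex 4.7 0.1 0.0
      vertex 7.1 1.4 0.0
      vertex 7.1 1.4 28.0
    endloop
  endfacet
  facet normal 0.4763 -0.8793 0.0000
    outer loop
      vertex 4.7 0.1 0.0
      vertex 7.1 1.4 28.0
      vertex 4.7 0.1 28.0
    endloop
  endfacet
  facet normal 0.9450 -0.3271 0.0000
    outer loop
      vertex 7.1 1.4 0.0
      vertex 8.0 4.0 0.0
      vertex 8.0 4.0 28.0
    endloop
  endfacet
  facet normal 0.9450 -0.3271 0.0000
    outer loop
      vertex 7.1 1.4 0.0
      vertex 8.0 4.0 28.0
      vertex 7.1 1.4 28.0
    endloop
  endfacet
endsolid part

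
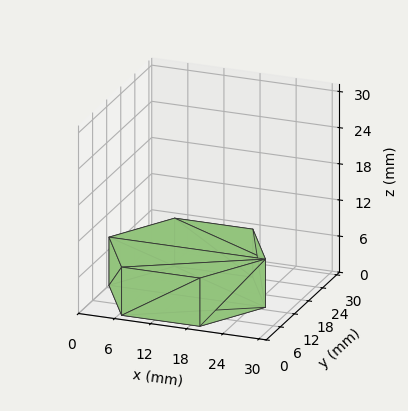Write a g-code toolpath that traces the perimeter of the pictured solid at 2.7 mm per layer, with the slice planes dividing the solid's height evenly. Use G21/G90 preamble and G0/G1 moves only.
Reading the render: the shape is a regular 6-sided prism (a cylinder approximated with 6 flat sides), circumscribed radius ≈ 13 mm, height ≈ 8 mm (dimensions read to the nearest mm from the axis ticks). For the g-code, the solid's height is divided into equal slices at the stated Δz and each level perimeter traced with G1 moves after a G0 lift.

; perimeter-only toolpath
G21 ; units = mm
G90 ; absolute positioning
G28 ; home
; layer 1
G0 Z2.7
G0 X26.0 Y13.0
G1 X19.5 Y24.3
G1 X6.5 Y24.3
G1 X0.0 Y13.0
G1 X6.5 Y1.7
G1 X19.5 Y1.7
G1 X26.0 Y13.0
; layer 2
G0 Z5.3
G0 X26.0 Y13.0
G1 X19.5 Y24.3
G1 X6.5 Y24.3
G1 X0.0 Y13.0
G1 X6.5 Y1.7
G1 X19.5 Y1.7
G1 X26.0 Y13.0
; layer 3
G0 Z8.0
G0 X26.0 Y13.0
G1 X19.5 Y24.3
G1 X6.5 Y24.3
G1 X0.0 Y13.0
G1 X6.5 Y1.7
G1 X19.5 Y1.7
G1 X26.0 Y13.0
M2 ; end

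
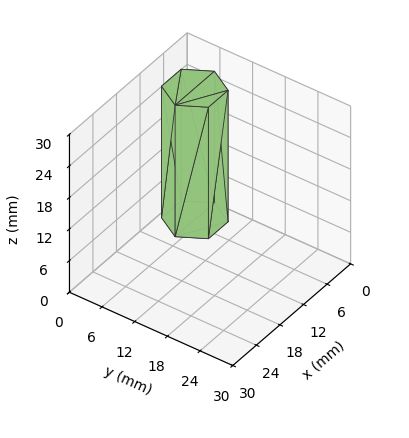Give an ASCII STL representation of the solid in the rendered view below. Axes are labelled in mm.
Reading the render: the shape is a regular 6-sided prism (a cylinder approximated with 6 flat sides), circumscribed radius ≈ 5 mm, height ≈ 25 mm (dimensions read to the nearest mm from the axis ticks). For the STL, each face is triangulated and given an outward normal.

solid part
  facet normal 0.0000 0.0000 -1.0000
    outer loop
      vertex 2.5 9.3 0.0
      vertex 7.5 9.3 0.0
      vertex 10.0 5.0 0.0
    endloop
  endfacet
  facet normal 0.0000 0.0000 -1.0000
    outer loop
      vertex 0.0 5.0 0.0
      vertex 2.5 9.3 0.0
      vertex 10.0 5.0 0.0
    endloop
  endfacet
  facet normal 0.0000 0.0000 -1.0000
    outer loop
      vertex 2.5 0.7 0.0
      vertex 0.0 5.0 0.0
      vertex 10.0 5.0 0.0
    endloop
  endfacet
  facet normal 0.0000 0.0000 -1.0000
    outer loop
      vertex 7.5 0.7 0.0
      vertex 2.5 0.7 0.0
      vertex 10.0 5.0 0.0
    endloop
  endfacet
  facet normal 0.0000 0.0000 1.0000
    outer loop
      vertex 10.0 5.0 25.0
      vertex 7.5 9.3 25.0
      vertex 2.5 9.3 25.0
    endloop
  endfacet
  facet normal 0.0000 0.0000 1.0000
    outer loop
      vertex 10.0 5.0 25.0
      vertex 2.5 9.3 25.0
      vertex 0.0 5.0 25.0
    endloop
  endfacet
  facet normal 0.0000 0.0000 1.0000
    outer loop
      vertex 10.0 5.0 25.0
      vertex 0.0 5.0 25.0
      vertex 2.5 0.7 25.0
    endloop
  endfacet
  facet normal 0.0000 0.0000 1.0000
    outer loop
      vertex 10.0 5.0 25.0
      vertex 2.5 0.7 25.0
      vertex 7.5 0.7 25.0
    endloop
  endfacet
  facet normal 0.8645 0.5026 0.0000
    outer loop
      vertex 10.0 5.0 0.0
      vertex 7.5 9.3 0.0
      vertex 7.5 9.3 25.0
    endloop
  endfacet
  facet normal 0.8645 0.5026 0.0000
    outer loop
      vertex 10.0 5.0 0.0
      vertex 7.5 9.3 25.0
      vertex 10.0 5.0 25.0
    endloop
  endfacet
  facet normal 0.0000 1.0000 0.0000
    outer loop
      vertex 7.5 9.3 0.0
      vertex 2.5 9.3 0.0
      vertex 2.5 9.3 25.0
    endloop
  endfacet
  facet normal 0.0000 1.0000 0.0000
    outer loop
      vertex 7.5 9.3 0.0
      vertex 2.5 9.3 25.0
      vertex 7.5 9.3 25.0
    endloop
  endfacet
  facet normal -0.8645 0.5026 0.0000
    outer loop
      vertex 2.5 9.3 0.0
      vertex 0.0 5.0 0.0
      vertex 0.0 5.0 25.0
    endloop
  endfacet
  facet normal -0.8645 0.5026 0.0000
    outer loop
      vertex 2.5 9.3 0.0
      vertex 0.0 5.0 25.0
      vertex 2.5 9.3 25.0
    endloop
  endfacet
  facet normal -0.8645 -0.5026 0.0000
    outer loop
      vertex 0.0 5.0 0.0
      vertex 2.5 0.7 0.0
      vertex 2.5 0.7 25.0
    endloop
  endfacet
  facet normal -0.8645 -0.5026 0.0000
    outer loop
      vertex 0.0 5.0 0.0
      vertex 2.5 0.7 25.0
      vertex 0.0 5.0 25.0
    endloop
  endfacet
  facet normal 0.0000 -1.0000 0.0000
    outer loop
      vertex 2.5 0.7 0.0
      vertex 7.5 0.7 0.0
      vertex 7.5 0.7 25.0
    endloop
  endfacet
  facet normal 0.0000 -1.0000 0.0000
    outer loop
      vertex 2.5 0.7 0.0
      vertex 7.5 0.7 25.0
      vertex 2.5 0.7 25.0
    endloop
  endfacet
  facet normal 0.8645 -0.5026 0.0000
    outer loop
      vertex 7.5 0.7 0.0
      vertex 10.0 5.0 0.0
      vertex 10.0 5.0 25.0
    endloop
  endfacet
  facet normal 0.8645 -0.5026 0.0000
    outer loop
      vertex 7.5 0.7 0.0
      vertex 10.0 5.0 25.0
      vertex 7.5 0.7 25.0
    endloop
  endfacet
endsolid part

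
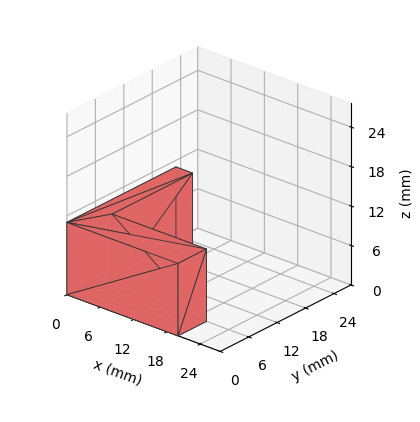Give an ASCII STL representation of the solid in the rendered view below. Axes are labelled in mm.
Reading the render: the shape is an L-shaped prism: outer 20 × 23 mm, arm thicknesses ≈ 6 mm (horizontal) and 3 mm (vertical), extruded 11 mm in z (dimensions read to the nearest mm from the axis ticks). For the STL, each face is triangulated and given an outward normal.

solid part
  facet normal 0.0000 0.0000 -1.0000
    outer loop
      vertex 20.00 6.00 0.00
      vertex 20.00 0.00 0.00
      vertex 0.00 0.00 0.00
    endloop
  endfacet
  facet normal 0.0000 0.0000 -1.0000
    outer loop
      vertex 3.00 6.00 0.00
      vertex 20.00 6.00 0.00
      vertex 0.00 0.00 0.00
    endloop
  endfacet
  facet normal 0.0000 0.0000 -1.0000
    outer loop
      vertex 3.00 23.00 0.00
      vertex 3.00 6.00 0.00
      vertex 0.00 0.00 0.00
    endloop
  endfacet
  facet normal 0.0000 0.0000 -1.0000
    outer loop
      vertex 0.00 23.00 0.00
      vertex 3.00 23.00 0.00
      vertex 0.00 0.00 0.00
    endloop
  endfacet
  facet normal 0.0000 0.0000 1.0000
    outer loop
      vertex 0.00 0.00 11.00
      vertex 20.00 0.00 11.00
      vertex 20.00 6.00 11.00
    endloop
  endfacet
  facet normal 0.0000 0.0000 1.0000
    outer loop
      vertex 0.00 0.00 11.00
      vertex 20.00 6.00 11.00
      vertex 3.00 6.00 11.00
    endloop
  endfacet
  facet normal 0.0000 0.0000 1.0000
    outer loop
      vertex 0.00 0.00 11.00
      vertex 3.00 6.00 11.00
      vertex 3.00 23.00 11.00
    endloop
  endfacet
  facet normal 0.0000 0.0000 1.0000
    outer loop
      vertex 0.00 0.00 11.00
      vertex 3.00 23.00 11.00
      vertex 0.00 23.00 11.00
    endloop
  endfacet
  facet normal 0.0000 -1.0000 0.0000
    outer loop
      vertex 0.00 0.00 0.00
      vertex 20.00 0.00 0.00
      vertex 20.00 0.00 11.00
    endloop
  endfacet
  facet normal 0.0000 -1.0000 0.0000
    outer loop
      vertex 0.00 0.00 0.00
      vertex 20.00 0.00 11.00
      vertex 0.00 0.00 11.00
    endloop
  endfacet
  facet normal 1.0000 0.0000 0.0000
    outer loop
      vertex 20.00 0.00 0.00
      vertex 20.00 6.00 0.00
      vertex 20.00 6.00 11.00
    endloop
  endfacet
  facet normal 1.0000 0.0000 0.0000
    outer loop
      vertex 20.00 0.00 0.00
      vertex 20.00 6.00 11.00
      vertex 20.00 0.00 11.00
    endloop
  endfacet
  facet normal 0.0000 1.0000 0.0000
    outer loop
      vertex 20.00 6.00 0.00
      vertex 3.00 6.00 0.00
      vertex 3.00 6.00 11.00
    endloop
  endfacet
  facet normal 0.0000 1.0000 0.0000
    outer loop
      vertex 20.00 6.00 0.00
      vertex 3.00 6.00 11.00
      vertex 20.00 6.00 11.00
    endloop
  endfacet
  facet normal 1.0000 0.0000 0.0000
    outer loop
      vertex 3.00 6.00 0.00
      vertex 3.00 23.00 0.00
      vertex 3.00 23.00 11.00
    endloop
  endfacet
  facet normal 1.0000 0.0000 0.0000
    outer loop
      vertex 3.00 6.00 0.00
      vertex 3.00 23.00 11.00
      vertex 3.00 6.00 11.00
    endloop
  endfacet
  facet normal 0.0000 1.0000 0.0000
    outer loop
      vertex 3.00 23.00 0.00
      vertex 0.00 23.00 0.00
      vertex 0.00 23.00 11.00
    endloop
  endfacet
  facet normal 0.0000 1.0000 0.0000
    outer loop
      vertex 3.00 23.00 0.00
      vertex 0.00 23.00 11.00
      vertex 3.00 23.00 11.00
    endloop
  endfacet
  facet normal -1.0000 0.0000 0.0000
    outer loop
      vertex 0.00 23.00 0.00
      vertex 0.00 0.00 0.00
      vertex 0.00 0.00 11.00
    endloop
  endfacet
  facet normal -1.0000 0.0000 0.0000
    outer loop
      vertex 0.00 23.00 0.00
      vertex 0.00 0.00 11.00
      vertex 0.00 23.00 11.00
    endloop
  endfacet
endsolid part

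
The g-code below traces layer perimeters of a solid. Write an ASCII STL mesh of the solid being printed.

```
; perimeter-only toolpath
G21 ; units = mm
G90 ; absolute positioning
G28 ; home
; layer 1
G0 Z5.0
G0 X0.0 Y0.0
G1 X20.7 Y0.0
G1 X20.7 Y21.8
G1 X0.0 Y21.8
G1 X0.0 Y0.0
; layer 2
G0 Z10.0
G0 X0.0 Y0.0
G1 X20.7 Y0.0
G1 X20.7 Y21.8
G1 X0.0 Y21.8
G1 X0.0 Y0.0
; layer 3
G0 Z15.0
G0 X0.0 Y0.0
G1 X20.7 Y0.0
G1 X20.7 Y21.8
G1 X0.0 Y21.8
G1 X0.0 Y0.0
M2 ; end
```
solid part
  facet normal 0.0000 0.0000 -1.0000
    outer loop
      vertex 20.7 21.8 0.0
      vertex 20.7 0.0 0.0
      vertex 0.0 0.0 0.0
    endloop
  endfacet
  facet normal 0.0000 0.0000 -1.0000
    outer loop
      vertex 0.0 21.8 0.0
      vertex 20.7 21.8 0.0
      vertex 0.0 0.0 0.0
    endloop
  endfacet
  facet normal 0.0000 0.0000 1.0000
    outer loop
      vertex 0.0 0.0 15.0
      vertex 20.7 0.0 15.0
      vertex 20.7 21.8 15.0
    endloop
  endfacet
  facet normal 0.0000 0.0000 1.0000
    outer loop
      vertex 0.0 0.0 15.0
      vertex 20.7 21.8 15.0
      vertex 0.0 21.8 15.0
    endloop
  endfacet
  facet normal 0.0000 -1.0000 0.0000
    outer loop
      vertex 0.0 0.0 0.0
      vertex 20.7 0.0 0.0
      vertex 20.7 0.0 15.0
    endloop
  endfacet
  facet normal 0.0000 -1.0000 0.0000
    outer loop
      vertex 0.0 0.0 0.0
      vertex 20.7 0.0 15.0
      vertex 0.0 0.0 15.0
    endloop
  endfacet
  facet normal 0.0000 1.0000 0.0000
    outer loop
      vertex 20.7 21.8 15.0
      vertex 20.7 21.8 0.0
      vertex 0.0 21.8 0.0
    endloop
  endfacet
  facet normal 0.0000 1.0000 0.0000
    outer loop
      vertex 0.0 21.8 15.0
      vertex 20.7 21.8 15.0
      vertex 0.0 21.8 0.0
    endloop
  endfacet
  facet normal -1.0000 0.0000 0.0000
    outer loop
      vertex 0.0 21.8 15.0
      vertex 0.0 21.8 0.0
      vertex 0.0 0.0 0.0
    endloop
  endfacet
  facet normal -1.0000 0.0000 0.0000
    outer loop
      vertex 0.0 0.0 15.0
      vertex 0.0 21.8 15.0
      vertex 0.0 0.0 0.0
    endloop
  endfacet
  facet normal 1.0000 0.0000 0.0000
    outer loop
      vertex 20.7 0.0 0.0
      vertex 20.7 21.8 0.0
      vertex 20.7 21.8 15.0
    endloop
  endfacet
  facet normal 1.0000 0.0000 0.0000
    outer loop
      vertex 20.7 0.0 0.0
      vertex 20.7 21.8 15.0
      vertex 20.7 0.0 15.0
    endloop
  endfacet
endsolid part

The G0 Z moves step by Δz≈5.0 mm. Every layer's G1 loop is the same polygon, so the solid is a straight extrusion of it from z=0 to z≈15. Closing with flat bottom and top caps and triangulating gives 12 facets — a rectangular box, roughly 20.7 × 21.8 mm footprint and 15 mm tall.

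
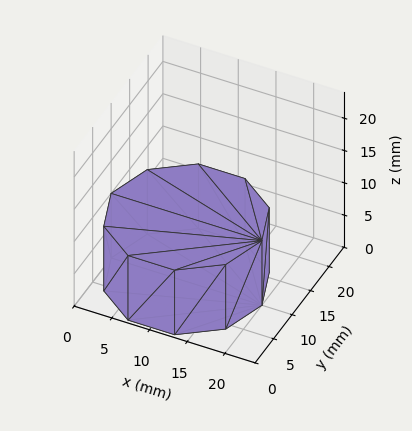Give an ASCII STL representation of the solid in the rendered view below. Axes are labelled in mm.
Reading the render: the shape is a regular 10-sided prism (a cylinder approximated with 10 flat sides), circumscribed radius ≈ 10 mm, height ≈ 10 mm (dimensions read to the nearest mm from the axis ticks). For the STL, each face is triangulated and given an outward normal.

solid part
  facet normal 0.0000 0.0000 -1.0000
    outer loop
      vertex 13.09 19.51 0.00
      vertex 18.09 15.88 0.00
      vertex 20.00 10.00 0.00
    endloop
  endfacet
  facet normal 0.0000 0.0000 -1.0000
    outer loop
      vertex 6.91 19.51 0.00
      vertex 13.09 19.51 0.00
      vertex 20.00 10.00 0.00
    endloop
  endfacet
  facet normal 0.0000 0.0000 -1.0000
    outer loop
      vertex 1.91 15.88 0.00
      vertex 6.91 19.51 0.00
      vertex 20.00 10.00 0.00
    endloop
  endfacet
  facet normal 0.0000 0.0000 -1.0000
    outer loop
      vertex 0.00 10.00 0.00
      vertex 1.91 15.88 0.00
      vertex 20.00 10.00 0.00
    endloop
  endfacet
  facet normal 0.0000 0.0000 -1.0000
    outer loop
      vertex 1.91 4.12 0.00
      vertex 0.00 10.00 0.00
      vertex 20.00 10.00 0.00
    endloop
  endfacet
  facet normal 0.0000 0.0000 -1.0000
    outer loop
      vertex 6.91 0.49 0.00
      vertex 1.91 4.12 0.00
      vertex 20.00 10.00 0.00
    endloop
  endfacet
  facet normal 0.0000 0.0000 -1.0000
    outer loop
      vertex 13.09 0.49 0.00
      vertex 6.91 0.49 0.00
      vertex 20.00 10.00 0.00
    endloop
  endfacet
  facet normal 0.0000 0.0000 -1.0000
    outer loop
      vertex 18.09 4.12 0.00
      vertex 13.09 0.49 0.00
      vertex 20.00 10.00 0.00
    endloop
  endfacet
  facet normal 0.0000 0.0000 1.0000
    outer loop
      vertex 20.00 10.00 10.00
      vertex 18.09 15.88 10.00
      vertex 13.09 19.51 10.00
    endloop
  endfacet
  facet normal 0.0000 0.0000 1.0000
    outer loop
      vertex 20.00 10.00 10.00
      vertex 13.09 19.51 10.00
      vertex 6.91 19.51 10.00
    endloop
  endfacet
  facet normal 0.0000 0.0000 1.0000
    outer loop
      vertex 20.00 10.00 10.00
      vertex 6.91 19.51 10.00
      vertex 1.91 15.88 10.00
    endloop
  endfacet
  facet normal 0.0000 0.0000 1.0000
    outer loop
      vertex 20.00 10.00 10.00
      vertex 1.91 15.88 10.00
      vertex 0.00 10.00 10.00
    endloop
  endfacet
  facet normal 0.0000 0.0000 1.0000
    outer loop
      vertex 20.00 10.00 10.00
      vertex 0.00 10.00 10.00
      vertex 1.91 4.12 10.00
    endloop
  endfacet
  facet normal 0.0000 0.0000 1.0000
    outer loop
      vertex 20.00 10.00 10.00
      vertex 1.91 4.12 10.00
      vertex 6.91 0.49 10.00
    endloop
  endfacet
  facet normal 0.0000 0.0000 1.0000
    outer loop
      vertex 20.00 10.00 10.00
      vertex 6.91 0.49 10.00
      vertex 13.09 0.49 10.00
    endloop
  endfacet
  facet normal 0.0000 0.0000 1.0000
    outer loop
      vertex 20.00 10.00 10.00
      vertex 13.09 0.49 10.00
      vertex 18.09 4.12 10.00
    endloop
  endfacet
  facet normal 0.9511 0.3089 0.0000
    outer loop
      vertex 20.00 10.00 0.00
      vertex 18.09 15.88 0.00
      vertex 18.09 15.88 10.00
    endloop
  endfacet
  facet normal 0.9511 0.3089 0.0000
    outer loop
      vertex 20.00 10.00 0.00
      vertex 18.09 15.88 10.00
      vertex 20.00 10.00 10.00
    endloop
  endfacet
  facet normal 0.5875 0.8092 0.0000
    outer loop
      vertex 18.09 15.88 0.00
      vertex 13.09 19.51 0.00
      vertex 13.09 19.51 10.00
    endloop
  endfacet
  facet normal 0.5875 0.8092 0.0000
    outer loop
      vertex 18.09 15.88 0.00
      vertex 13.09 19.51 10.00
      vertex 18.09 15.88 10.00
    endloop
  endfacet
  facet normal 0.0000 1.0000 0.0000
    outer loop
      vertex 13.09 19.51 0.00
      vertex 6.91 19.51 0.00
      vertex 6.91 19.51 10.00
    endloop
  endfacet
  facet normal 0.0000 1.0000 0.0000
    outer loop
      vertex 13.09 19.51 0.00
      vertex 6.91 19.51 10.00
      vertex 13.09 19.51 10.00
    endloop
  endfacet
  facet normal -0.5875 0.8092 0.0000
    outer loop
      vertex 6.91 19.51 0.00
      vertex 1.91 15.88 0.00
      vertex 1.91 15.88 10.00
    endloop
  endfacet
  facet normal -0.5875 0.8092 0.0000
    outer loop
      vertex 6.91 19.51 0.00
      vertex 1.91 15.88 10.00
      vertex 6.91 19.51 10.00
    endloop
  endfacet
  facet normal -0.9511 0.3089 0.0000
    outer loop
      vertex 1.91 15.88 0.00
      vertex 0.00 10.00 0.00
      vertex 0.00 10.00 10.00
    endloop
  endfacet
  facet normal -0.9511 0.3089 0.0000
    outer loop
      vertex 1.91 15.88 0.00
      vertex 0.00 10.00 10.00
      vertex 1.91 15.88 10.00
    endloop
  endfacet
  facet normal -0.9511 -0.3089 0.0000
    outer loop
      vertex 0.00 10.00 0.00
      vertex 1.91 4.12 0.00
      vertex 1.91 4.12 10.00
    endloop
  endfacet
  facet normal -0.9511 -0.3089 0.0000
    outer loop
      vertex 0.00 10.00 0.00
      vertex 1.91 4.12 10.00
      vertex 0.00 10.00 10.00
    endloop
  endfacet
  facet normal -0.5875 -0.8092 0.0000
    outer loop
      vertex 1.91 4.12 0.00
      vertex 6.91 0.49 0.00
      vertex 6.91 0.49 10.00
    endloop
  endfacet
  facet normal -0.5875 -0.8092 0.0000
    outer loop
      vertex 1.91 4.12 0.00
      vertex 6.91 0.49 10.00
      vertex 1.91 4.12 10.00
    endloop
  endfacet
  facet normal 0.0000 -1.0000 0.0000
    outer loop
      vertex 6.91 0.49 0.00
      vertex 13.09 0.49 0.00
      vertex 13.09 0.49 10.00
    endloop
  endfacet
  facet normal 0.0000 -1.0000 0.0000
    outer loop
      vertex 6.91 0.49 0.00
      vertex 13.09 0.49 10.00
      vertex 6.91 0.49 10.00
    endloop
  endfacet
  facet normal 0.5875 -0.8092 0.0000
    outer loop
      vertex 13.09 0.49 0.00
      vertex 18.09 4.12 0.00
      vertex 18.09 4.12 10.00
    endloop
  endfacet
  facet normal 0.5875 -0.8092 0.0000
    outer loop
      vertex 13.09 0.49 0.00
      vertex 18.09 4.12 10.00
      vertex 13.09 0.49 10.00
    endloop
  endfacet
  facet normal 0.9511 -0.3089 0.0000
    outer loop
      vertex 18.09 4.12 0.00
      vertex 20.00 10.00 0.00
      vertex 20.00 10.00 10.00
    endloop
  endfacet
  facet normal 0.9511 -0.3089 0.0000
    outer loop
      vertex 18.09 4.12 0.00
      vertex 20.00 10.00 10.00
      vertex 18.09 4.12 10.00
    endloop
  endfacet
endsolid part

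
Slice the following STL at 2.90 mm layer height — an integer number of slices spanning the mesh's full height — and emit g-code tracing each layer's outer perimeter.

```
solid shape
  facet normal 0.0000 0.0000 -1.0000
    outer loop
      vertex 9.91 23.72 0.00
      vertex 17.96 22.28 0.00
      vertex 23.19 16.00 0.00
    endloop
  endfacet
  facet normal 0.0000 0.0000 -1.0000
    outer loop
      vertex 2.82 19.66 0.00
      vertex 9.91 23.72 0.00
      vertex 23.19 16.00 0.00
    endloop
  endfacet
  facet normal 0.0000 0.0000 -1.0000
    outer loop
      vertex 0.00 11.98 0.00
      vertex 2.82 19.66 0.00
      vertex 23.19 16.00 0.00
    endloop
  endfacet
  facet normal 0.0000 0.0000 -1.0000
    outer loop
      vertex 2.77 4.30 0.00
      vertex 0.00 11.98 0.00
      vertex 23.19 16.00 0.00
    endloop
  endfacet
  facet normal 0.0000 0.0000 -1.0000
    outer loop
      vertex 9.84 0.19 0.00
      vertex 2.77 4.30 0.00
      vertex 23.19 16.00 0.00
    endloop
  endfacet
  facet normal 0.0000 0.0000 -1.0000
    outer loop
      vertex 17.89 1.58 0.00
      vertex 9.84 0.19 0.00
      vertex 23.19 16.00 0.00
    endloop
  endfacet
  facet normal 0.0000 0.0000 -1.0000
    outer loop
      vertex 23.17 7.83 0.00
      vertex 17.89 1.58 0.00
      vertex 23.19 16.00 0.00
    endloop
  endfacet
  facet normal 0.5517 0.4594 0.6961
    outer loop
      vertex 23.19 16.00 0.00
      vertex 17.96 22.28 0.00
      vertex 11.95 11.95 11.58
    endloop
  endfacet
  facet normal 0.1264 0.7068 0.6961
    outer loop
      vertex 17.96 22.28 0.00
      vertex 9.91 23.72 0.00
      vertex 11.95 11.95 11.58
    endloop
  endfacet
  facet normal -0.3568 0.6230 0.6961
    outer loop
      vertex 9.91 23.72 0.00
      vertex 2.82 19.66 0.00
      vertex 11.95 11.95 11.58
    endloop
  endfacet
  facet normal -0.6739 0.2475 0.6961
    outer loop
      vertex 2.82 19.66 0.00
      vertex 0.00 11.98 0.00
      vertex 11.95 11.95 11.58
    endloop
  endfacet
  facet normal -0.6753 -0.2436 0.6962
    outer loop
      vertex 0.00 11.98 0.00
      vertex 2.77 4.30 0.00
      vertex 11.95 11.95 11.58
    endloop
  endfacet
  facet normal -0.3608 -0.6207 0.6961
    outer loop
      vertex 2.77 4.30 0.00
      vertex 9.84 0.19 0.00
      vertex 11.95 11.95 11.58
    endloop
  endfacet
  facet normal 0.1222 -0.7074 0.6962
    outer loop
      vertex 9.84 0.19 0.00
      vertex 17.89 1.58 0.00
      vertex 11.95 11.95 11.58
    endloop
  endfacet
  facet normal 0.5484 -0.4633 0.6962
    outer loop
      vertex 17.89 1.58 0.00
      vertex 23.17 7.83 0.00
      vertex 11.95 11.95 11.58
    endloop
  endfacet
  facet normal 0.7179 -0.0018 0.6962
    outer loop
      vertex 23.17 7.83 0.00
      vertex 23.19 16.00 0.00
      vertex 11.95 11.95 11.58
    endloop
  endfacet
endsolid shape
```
; perimeter-only toolpath
G21 ; units = mm
G90 ; absolute positioning
G28 ; home
; layer 1
G0 Z2.90
G0 X20.38 Y14.99
G1 X16.46 Y19.70
G1 X10.42 Y20.78
G1 X5.10 Y17.73
G1 X2.99 Y11.97
G1 X5.06 Y6.21
G1 X10.37 Y3.13
G1 X16.41 Y4.17
G1 X20.37 Y8.86
G1 X20.38 Y14.99
; layer 2
G0 Z5.79
G0 X17.57 Y13.97
G1 X14.96 Y17.12
G1 X10.93 Y17.84
G1 X7.38 Y15.80
G1 X5.97 Y11.96
G1 X7.36 Y8.12
G1 X10.89 Y6.07
G1 X14.92 Y6.76
G1 X17.56 Y9.89
G1 X17.57 Y13.97
; layer 3
G0 Z8.69
G0 X14.76 Y12.96
G1 X13.45 Y14.53
G1 X11.44 Y14.89
G1 X9.67 Y13.88
G1 X8.96 Y11.96
G1 X9.65 Y10.04
G1 X11.42 Y9.01
G1 X13.43 Y9.36
G1 X14.75 Y10.92
G1 X14.76 Y12.96
M2 ; end

The solid is a regular 9-sided pyramid, base circumscribed radius ≈ 11.9 mm, apex at z ≈ 11.6 mm. Slicing at Δz = 2.90 mm — 4 equal slices spanning the solid's height, so layer i sits at z = i·h/4 — gives 3 non-empty perimeters. Each is a 9-segment closed polygon; G0 lifts to the layer z and rapids to the start vertex, then G1 traces the edges. The cross-section shrinks linearly with z (the slice at the apex is degenerate and omitted).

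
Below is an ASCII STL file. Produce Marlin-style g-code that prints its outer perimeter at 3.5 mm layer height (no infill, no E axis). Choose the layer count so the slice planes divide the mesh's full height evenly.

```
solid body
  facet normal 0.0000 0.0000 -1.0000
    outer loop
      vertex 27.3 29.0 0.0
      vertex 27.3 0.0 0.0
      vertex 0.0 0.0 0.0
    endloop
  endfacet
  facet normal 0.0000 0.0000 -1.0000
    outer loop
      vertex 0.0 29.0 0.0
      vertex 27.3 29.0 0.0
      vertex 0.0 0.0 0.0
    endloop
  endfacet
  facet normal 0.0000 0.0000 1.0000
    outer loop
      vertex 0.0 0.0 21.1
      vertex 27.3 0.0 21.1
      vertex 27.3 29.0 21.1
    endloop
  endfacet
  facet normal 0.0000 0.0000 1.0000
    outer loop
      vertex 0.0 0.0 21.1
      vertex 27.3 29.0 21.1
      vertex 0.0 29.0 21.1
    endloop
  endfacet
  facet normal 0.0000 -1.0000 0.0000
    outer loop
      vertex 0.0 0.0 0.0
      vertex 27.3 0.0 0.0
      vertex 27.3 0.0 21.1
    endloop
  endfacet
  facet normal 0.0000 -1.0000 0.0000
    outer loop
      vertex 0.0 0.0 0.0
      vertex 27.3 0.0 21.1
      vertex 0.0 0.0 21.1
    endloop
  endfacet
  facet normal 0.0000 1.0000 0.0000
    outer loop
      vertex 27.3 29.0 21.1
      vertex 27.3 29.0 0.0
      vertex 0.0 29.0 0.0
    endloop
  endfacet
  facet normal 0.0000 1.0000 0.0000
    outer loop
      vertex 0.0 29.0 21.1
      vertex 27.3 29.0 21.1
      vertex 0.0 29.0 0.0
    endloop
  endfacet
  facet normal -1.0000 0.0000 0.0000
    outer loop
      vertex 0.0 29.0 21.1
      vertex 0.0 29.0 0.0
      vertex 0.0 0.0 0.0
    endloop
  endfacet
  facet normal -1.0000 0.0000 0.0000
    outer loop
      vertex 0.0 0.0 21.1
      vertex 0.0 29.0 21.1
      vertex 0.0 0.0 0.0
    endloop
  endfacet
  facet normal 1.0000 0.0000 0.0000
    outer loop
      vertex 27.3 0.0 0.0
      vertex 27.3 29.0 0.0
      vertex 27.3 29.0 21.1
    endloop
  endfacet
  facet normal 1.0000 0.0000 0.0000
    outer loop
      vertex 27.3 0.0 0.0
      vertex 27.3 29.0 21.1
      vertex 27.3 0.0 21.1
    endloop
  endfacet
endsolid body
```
; perimeter-only toolpath
G21 ; units = mm
G90 ; absolute positioning
G28 ; home
; layer 1
G0 Z3.5
G0 X0.0 Y0.0
G1 X27.3 Y0.0
G1 X27.3 Y29.0
G1 X0.0 Y29.0
G1 X0.0 Y0.0
; layer 2
G0 Z7.0
G0 X0.0 Y0.0
G1 X27.3 Y0.0
G1 X27.3 Y29.0
G1 X0.0 Y29.0
G1 X0.0 Y0.0
; layer 3
G0 Z10.6
G0 X0.0 Y0.0
G1 X27.3 Y0.0
G1 X27.3 Y29.0
G1 X0.0 Y29.0
G1 X0.0 Y0.0
; layer 4
G0 Z14.1
G0 X0.0 Y0.0
G1 X27.3 Y0.0
G1 X27.3 Y29.0
G1 X0.0 Y29.0
G1 X0.0 Y0.0
; layer 5
G0 Z17.6
G0 X0.0 Y0.0
G1 X27.3 Y0.0
G1 X27.3 Y29.0
G1 X0.0 Y29.0
G1 X0.0 Y0.0
; layer 6
G0 Z21.1
G0 X0.0 Y0.0
G1 X27.3 Y0.0
G1 X27.3 Y29.0
G1 X0.0 Y29.0
G1 X0.0 Y0.0
M2 ; end

The solid is a rectangular box, roughly 27.3 × 29 mm footprint and 21.1 mm tall. Slicing at Δz = 3.5 mm — 6 equal slices spanning the solid's height, so layer i sits at z = i·h/6 — gives 6 non-empty perimeters. Each is a 4-segment closed polygon; G0 lifts to the layer z and rapids to the start vertex, then G1 traces the edges.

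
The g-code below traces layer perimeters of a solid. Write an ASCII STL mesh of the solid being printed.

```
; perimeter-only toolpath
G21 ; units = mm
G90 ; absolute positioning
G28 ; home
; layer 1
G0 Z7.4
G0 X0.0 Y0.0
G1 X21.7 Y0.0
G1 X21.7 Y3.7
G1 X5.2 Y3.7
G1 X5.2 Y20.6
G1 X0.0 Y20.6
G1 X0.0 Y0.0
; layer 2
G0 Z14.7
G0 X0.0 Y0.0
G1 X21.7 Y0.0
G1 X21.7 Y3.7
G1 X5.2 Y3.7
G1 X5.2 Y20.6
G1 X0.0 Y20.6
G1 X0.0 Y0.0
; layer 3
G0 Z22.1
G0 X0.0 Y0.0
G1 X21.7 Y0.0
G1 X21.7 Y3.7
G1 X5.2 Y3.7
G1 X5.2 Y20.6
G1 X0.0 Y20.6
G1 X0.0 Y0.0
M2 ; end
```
solid part
  facet normal 0.0000 0.0000 -1.0000
    outer loop
      vertex 21.7 3.7 0.0
      vertex 21.7 0.0 0.0
      vertex 0.0 0.0 0.0
    endloop
  endfacet
  facet normal 0.0000 0.0000 -1.0000
    outer loop
      vertex 5.2 3.7 0.0
      vertex 21.7 3.7 0.0
      vertex 0.0 0.0 0.0
    endloop
  endfacet
  facet normal 0.0000 0.0000 -1.0000
    outer loop
      vertex 5.2 20.6 0.0
      vertex 5.2 3.7 0.0
      vertex 0.0 0.0 0.0
    endloop
  endfacet
  facet normal 0.0000 0.0000 -1.0000
    outer loop
      vertex 0.0 20.6 0.0
      vertex 5.2 20.6 0.0
      vertex 0.0 0.0 0.0
    endloop
  endfacet
  facet normal 0.0000 0.0000 1.0000
    outer loop
      vertex 0.0 0.0 22.1
      vertex 21.7 0.0 22.1
      vertex 21.7 3.7 22.1
    endloop
  endfacet
  facet normal 0.0000 0.0000 1.0000
    outer loop
      vertex 0.0 0.0 22.1
      vertex 21.7 3.7 22.1
      vertex 5.2 3.7 22.1
    endloop
  endfacet
  facet normal 0.0000 0.0000 1.0000
    outer loop
      vertex 0.0 0.0 22.1
      vertex 5.2 3.7 22.1
      vertex 5.2 20.6 22.1
    endloop
  endfacet
  facet normal 0.0000 0.0000 1.0000
    outer loop
      vertex 0.0 0.0 22.1
      vertex 5.2 20.6 22.1
      vertex 0.0 20.6 22.1
    endloop
  endfacet
  facet normal 0.0000 -1.0000 0.0000
    outer loop
      vertex 0.0 0.0 0.0
      vertex 21.7 0.0 0.0
      vertex 21.7 0.0 22.1
    endloop
  endfacet
  facet normal 0.0000 -1.0000 0.0000
    outer loop
      vertex 0.0 0.0 0.0
      vertex 21.7 0.0 22.1
      vertex 0.0 0.0 22.1
    endloop
  endfacet
  facet normal 1.0000 0.0000 0.0000
    outer loop
      vertex 21.7 0.0 0.0
      vertex 21.7 3.7 0.0
      vertex 21.7 3.7 22.1
    endloop
  endfacet
  facet normal 1.0000 0.0000 0.0000
    outer loop
      vertex 21.7 0.0 0.0
      vertex 21.7 3.7 22.1
      vertex 21.7 0.0 22.1
    endloop
  endfacet
  facet normal 0.0000 1.0000 0.0000
    outer loop
      vertex 21.7 3.7 0.0
      vertex 5.2 3.7 0.0
      vertex 5.2 3.7 22.1
    endloop
  endfacet
  facet normal 0.0000 1.0000 0.0000
    outer loop
      vertex 21.7 3.7 0.0
      vertex 5.2 3.7 22.1
      vertex 21.7 3.7 22.1
    endloop
  endfacet
  facet normal 1.0000 0.0000 0.0000
    outer loop
      vertex 5.2 3.7 0.0
      vertex 5.2 20.6 0.0
      vertex 5.2 20.6 22.1
    endloop
  endfacet
  facet normal 1.0000 0.0000 0.0000
    outer loop
      vertex 5.2 3.7 0.0
      vertex 5.2 20.6 22.1
      vertex 5.2 3.7 22.1
    endloop
  endfacet
  facet normal 0.0000 1.0000 0.0000
    outer loop
      vertex 5.2 20.6 0.0
      vertex 0.0 20.6 0.0
      vertex 0.0 20.6 22.1
    endloop
  endfacet
  facet normal 0.0000 1.0000 0.0000
    outer loop
      vertex 5.2 20.6 0.0
      vertex 0.0 20.6 22.1
      vertex 5.2 20.6 22.1
    endloop
  endfacet
  facet normal -1.0000 0.0000 0.0000
    outer loop
      vertex 0.0 20.6 0.0
      vertex 0.0 0.0 0.0
      vertex 0.0 0.0 22.1
    endloop
  endfacet
  facet normal -1.0000 0.0000 0.0000
    outer loop
      vertex 0.0 20.6 0.0
      vertex 0.0 0.0 22.1
      vertex 0.0 20.6 22.1
    endloop
  endfacet
endsolid part

The G0 Z moves step by Δz≈7.4 mm. Every layer's G1 loop is the same polygon, so the solid is a straight extrusion of it from z=0 to z≈22.1. Closing with flat bottom and top caps and triangulating gives 20 facets — an L-shaped prism: outer 21.7 × 20.6 mm, arm thicknesses ≈ 3.7 mm (horizontal) and 5.2 mm (vertical), extruded 22.1 mm in z.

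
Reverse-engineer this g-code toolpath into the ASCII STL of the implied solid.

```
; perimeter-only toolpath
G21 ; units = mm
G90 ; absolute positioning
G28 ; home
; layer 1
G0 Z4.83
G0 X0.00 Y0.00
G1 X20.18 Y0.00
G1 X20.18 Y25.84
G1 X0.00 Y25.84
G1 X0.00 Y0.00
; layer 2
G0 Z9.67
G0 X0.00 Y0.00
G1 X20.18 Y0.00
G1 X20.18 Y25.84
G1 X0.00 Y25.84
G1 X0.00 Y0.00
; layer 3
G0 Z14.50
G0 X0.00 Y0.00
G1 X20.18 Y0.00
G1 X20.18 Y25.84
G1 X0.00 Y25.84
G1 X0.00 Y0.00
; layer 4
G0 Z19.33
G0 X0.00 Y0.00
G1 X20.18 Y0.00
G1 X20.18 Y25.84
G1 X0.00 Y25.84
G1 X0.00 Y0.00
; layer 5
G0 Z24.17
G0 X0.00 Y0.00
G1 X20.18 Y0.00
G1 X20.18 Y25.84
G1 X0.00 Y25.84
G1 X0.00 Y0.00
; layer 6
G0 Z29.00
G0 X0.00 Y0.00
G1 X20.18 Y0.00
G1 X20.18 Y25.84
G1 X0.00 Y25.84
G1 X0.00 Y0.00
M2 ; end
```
solid part
  facet normal 0.0000 0.0000 -1.0000
    outer loop
      vertex 20.18 25.84 0.00
      vertex 20.18 0.00 0.00
      vertex 0.00 0.00 0.00
    endloop
  endfacet
  facet normal 0.0000 0.0000 -1.0000
    outer loop
      vertex 0.00 25.84 0.00
      vertex 20.18 25.84 0.00
      vertex 0.00 0.00 0.00
    endloop
  endfacet
  facet normal 0.0000 0.0000 1.0000
    outer loop
      vertex 0.00 0.00 29.00
      vertex 20.18 0.00 29.00
      vertex 20.18 25.84 29.00
    endloop
  endfacet
  facet normal 0.0000 0.0000 1.0000
    outer loop
      vertex 0.00 0.00 29.00
      vertex 20.18 25.84 29.00
      vertex 0.00 25.84 29.00
    endloop
  endfacet
  facet normal 0.0000 -1.0000 0.0000
    outer loop
      vertex 0.00 0.00 0.00
      vertex 20.18 0.00 0.00
      vertex 20.18 0.00 29.00
    endloop
  endfacet
  facet normal 0.0000 -1.0000 0.0000
    outer loop
      vertex 0.00 0.00 0.00
      vertex 20.18 0.00 29.00
      vertex 0.00 0.00 29.00
    endloop
  endfacet
  facet normal 0.0000 1.0000 0.0000
    outer loop
      vertex 20.18 25.84 29.00
      vertex 20.18 25.84 0.00
      vertex 0.00 25.84 0.00
    endloop
  endfacet
  facet normal 0.0000 1.0000 0.0000
    outer loop
      vertex 0.00 25.84 29.00
      vertex 20.18 25.84 29.00
      vertex 0.00 25.84 0.00
    endloop
  endfacet
  facet normal -1.0000 0.0000 0.0000
    outer loop
      vertex 0.00 25.84 29.00
      vertex 0.00 25.84 0.00
      vertex 0.00 0.00 0.00
    endloop
  endfacet
  facet normal -1.0000 0.0000 0.0000
    outer loop
      vertex 0.00 0.00 29.00
      vertex 0.00 25.84 29.00
      vertex 0.00 0.00 0.00
    endloop
  endfacet
  facet normal 1.0000 0.0000 0.0000
    outer loop
      vertex 20.18 0.00 0.00
      vertex 20.18 25.84 0.00
      vertex 20.18 25.84 29.00
    endloop
  endfacet
  facet normal 1.0000 0.0000 0.0000
    outer loop
      vertex 20.18 0.00 0.00
      vertex 20.18 25.84 29.00
      vertex 20.18 0.00 29.00
    endloop
  endfacet
endsolid part

The G0 Z moves step by Δz≈4.83 mm. Every layer's G1 loop is the same polygon, so the solid is a straight extrusion of it from z=0 to z≈29. Closing with flat bottom and top caps and triangulating gives 12 facets — a rectangular box, roughly 20.2 × 25.8 mm footprint and 29 mm tall.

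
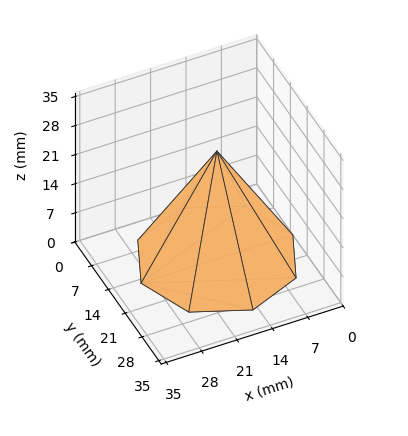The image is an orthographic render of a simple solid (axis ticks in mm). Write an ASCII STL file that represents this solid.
Reading the render: the shape is a regular 8-sided pyramid, base circumscribed radius ≈ 15 mm, apex at z ≈ 26 mm (dimensions read to the nearest mm from the axis ticks). For the STL, each face is triangulated and given an outward normal.

solid part
  facet normal 0.0000 0.0000 -1.0000
    outer loop
      vertex 15.00 30.00 0.00
      vertex 25.61 25.61 0.00
      vertex 30.00 15.00 0.00
    endloop
  endfacet
  facet normal 0.0000 0.0000 -1.0000
    outer loop
      vertex 4.39 25.61 0.00
      vertex 15.00 30.00 0.00
      vertex 30.00 15.00 0.00
    endloop
  endfacet
  facet normal 0.0000 0.0000 -1.0000
    outer loop
      vertex 0.00 15.00 0.00
      vertex 4.39 25.61 0.00
      vertex 30.00 15.00 0.00
    endloop
  endfacet
  facet normal 0.0000 0.0000 -1.0000
    outer loop
      vertex 4.39 4.39 0.00
      vertex 0.00 15.00 0.00
      vertex 30.00 15.00 0.00
    endloop
  endfacet
  facet normal 0.0000 0.0000 -1.0000
    outer loop
      vertex 15.00 0.00 0.00
      vertex 4.39 4.39 0.00
      vertex 30.00 15.00 0.00
    endloop
  endfacet
  facet normal 0.0000 0.0000 -1.0000
    outer loop
      vertex 25.61 4.39 0.00
      vertex 15.00 0.00 0.00
      vertex 30.00 15.00 0.00
    endloop
  endfacet
  facet normal 0.8154 0.3374 0.4704
    outer loop
      vertex 30.00 15.00 0.00
      vertex 25.61 25.61 0.00
      vertex 15.00 15.00 26.00
    endloop
  endfacet
  facet normal 0.3374 0.8154 0.4704
    outer loop
      vertex 25.61 25.61 0.00
      vertex 15.00 30.00 0.00
      vertex 15.00 15.00 26.00
    endloop
  endfacet
  facet normal -0.3374 0.8154 0.4704
    outer loop
      vertex 15.00 30.00 0.00
      vertex 4.39 25.61 0.00
      vertex 15.00 15.00 26.00
    endloop
  endfacet
  facet normal -0.8154 0.3374 0.4704
    outer loop
      vertex 4.39 25.61 0.00
      vertex 0.00 15.00 0.00
      vertex 15.00 15.00 26.00
    endloop
  endfacet
  facet normal -0.8154 -0.3374 0.4704
    outer loop
      vertex 0.00 15.00 0.00
      vertex 4.39 4.39 0.00
      vertex 15.00 15.00 26.00
    endloop
  endfacet
  facet normal -0.3374 -0.8154 0.4704
    outer loop
      vertex 4.39 4.39 0.00
      vertex 15.00 0.00 0.00
      vertex 15.00 15.00 26.00
    endloop
  endfacet
  facet normal 0.3374 -0.8154 0.4704
    outer loop
      vertex 15.00 0.00 0.00
      vertex 25.61 4.39 0.00
      vertex 15.00 15.00 26.00
    endloop
  endfacet
  facet normal 0.8154 -0.3374 0.4704
    outer loop
      vertex 25.61 4.39 0.00
      vertex 30.00 15.00 0.00
      vertex 15.00 15.00 26.00
    endloop
  endfacet
endsolid part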